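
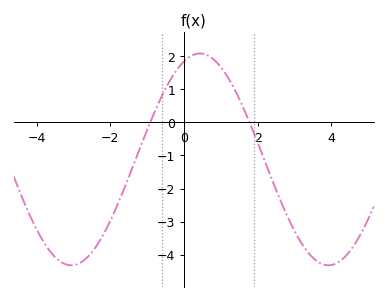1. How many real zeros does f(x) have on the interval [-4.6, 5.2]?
2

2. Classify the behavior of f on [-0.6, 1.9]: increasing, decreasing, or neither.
neither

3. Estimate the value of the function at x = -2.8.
-4.23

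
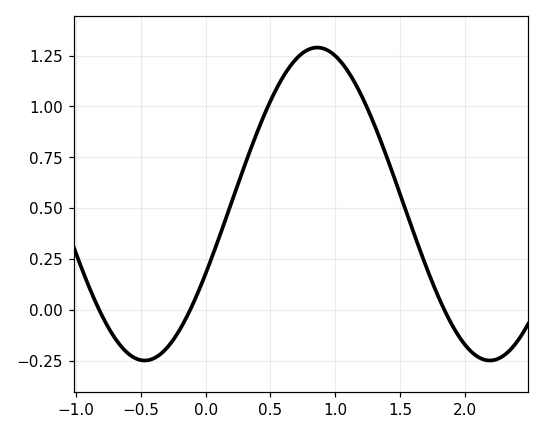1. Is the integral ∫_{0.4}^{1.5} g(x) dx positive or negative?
positive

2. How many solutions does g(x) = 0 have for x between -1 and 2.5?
3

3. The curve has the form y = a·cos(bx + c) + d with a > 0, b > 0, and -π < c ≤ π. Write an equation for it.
y = 0.77cos(2.4x - 2) + 0.52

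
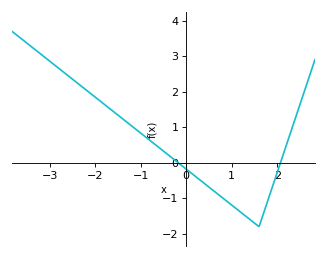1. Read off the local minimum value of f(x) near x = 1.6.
-1.8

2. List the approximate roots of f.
-0.175, 2.07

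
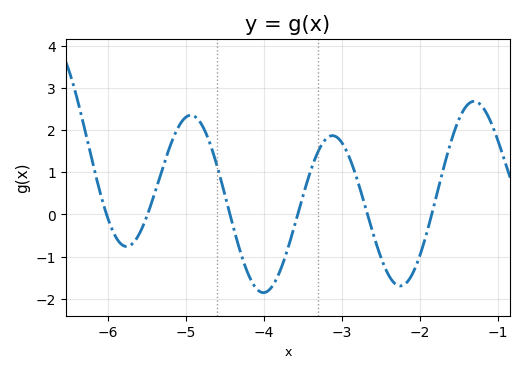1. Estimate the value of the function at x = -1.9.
-0.368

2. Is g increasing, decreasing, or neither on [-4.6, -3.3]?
neither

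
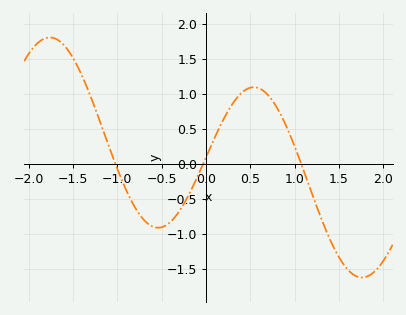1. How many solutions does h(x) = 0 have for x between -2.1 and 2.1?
3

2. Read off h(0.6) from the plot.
1.1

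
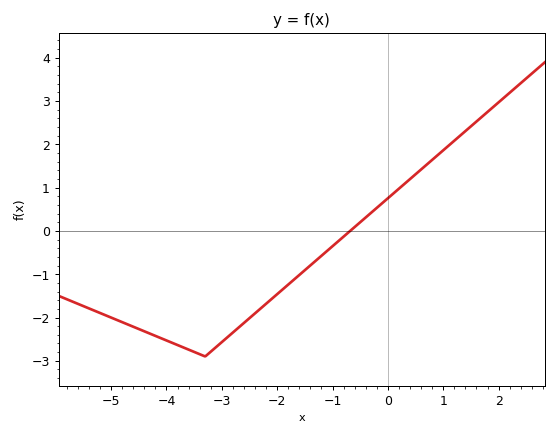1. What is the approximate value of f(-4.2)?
-2.4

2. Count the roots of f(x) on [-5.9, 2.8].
1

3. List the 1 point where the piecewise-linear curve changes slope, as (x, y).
(-3.3, -2.9)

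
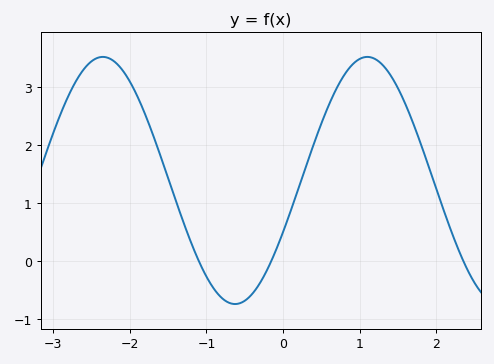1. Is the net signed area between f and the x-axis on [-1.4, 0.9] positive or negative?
positive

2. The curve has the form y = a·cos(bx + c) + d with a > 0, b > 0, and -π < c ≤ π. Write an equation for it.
y = 2.13cos(1.82x - 2) + 1.39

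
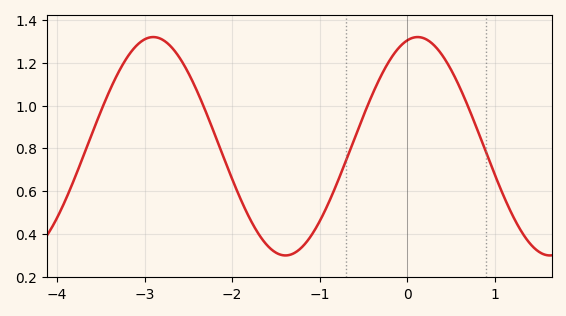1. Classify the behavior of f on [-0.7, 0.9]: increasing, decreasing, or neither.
neither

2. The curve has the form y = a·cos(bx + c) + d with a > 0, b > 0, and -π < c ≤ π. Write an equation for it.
y = 0.51cos(2.08x - 0.25) + 0.81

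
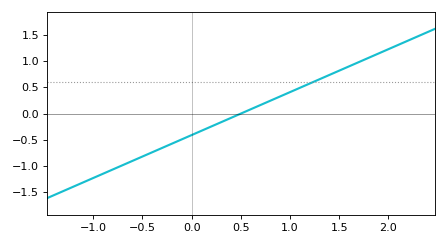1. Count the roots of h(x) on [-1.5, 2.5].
1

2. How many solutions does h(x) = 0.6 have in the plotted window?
1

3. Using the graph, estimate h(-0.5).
-0.8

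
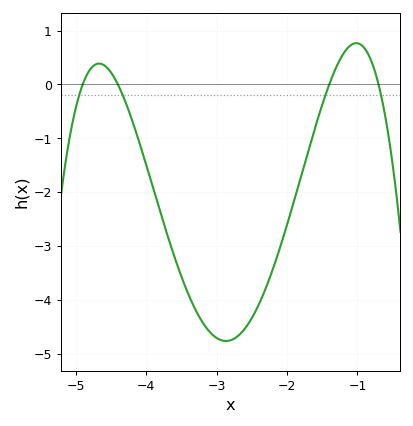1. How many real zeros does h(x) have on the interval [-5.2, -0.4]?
4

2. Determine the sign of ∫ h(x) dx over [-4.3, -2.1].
negative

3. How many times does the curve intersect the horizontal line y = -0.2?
4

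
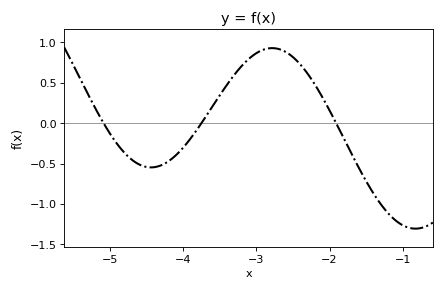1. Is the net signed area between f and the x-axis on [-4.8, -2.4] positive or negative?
positive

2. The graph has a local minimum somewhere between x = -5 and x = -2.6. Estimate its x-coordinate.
-4.4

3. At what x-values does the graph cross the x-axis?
-5.1, -3.8, -1.9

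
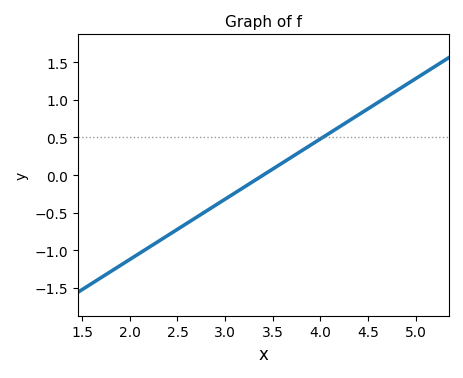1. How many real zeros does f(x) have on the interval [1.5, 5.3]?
1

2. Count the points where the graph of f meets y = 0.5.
1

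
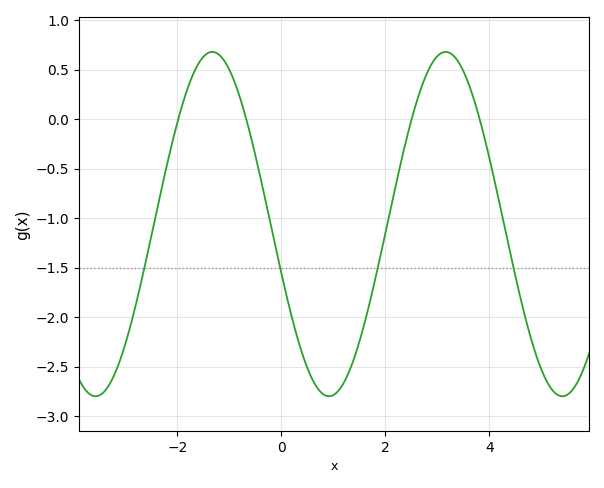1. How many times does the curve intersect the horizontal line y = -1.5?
4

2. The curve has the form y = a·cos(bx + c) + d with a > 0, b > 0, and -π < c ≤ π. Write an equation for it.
y = 1.74cos(1.4x + 1.86) - 1.06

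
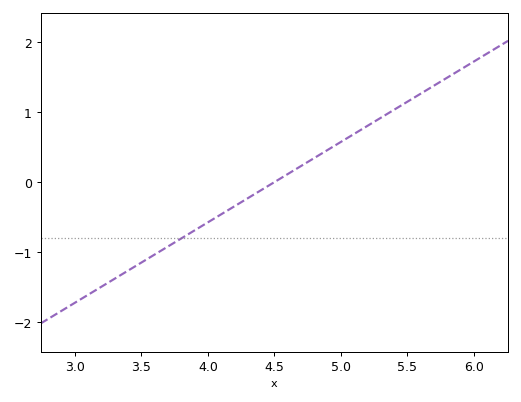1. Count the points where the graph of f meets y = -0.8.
1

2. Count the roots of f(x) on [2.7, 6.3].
1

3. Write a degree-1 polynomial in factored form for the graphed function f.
y = 1.15(x - 4.5)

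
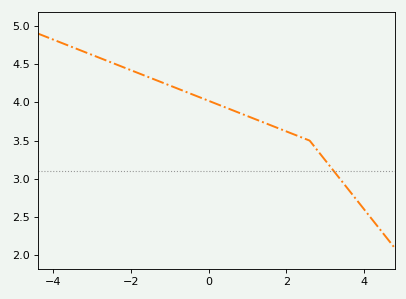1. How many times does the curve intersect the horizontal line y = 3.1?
1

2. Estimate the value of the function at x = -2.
4.4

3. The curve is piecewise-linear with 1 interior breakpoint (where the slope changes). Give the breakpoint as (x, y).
(2.6, 3.5)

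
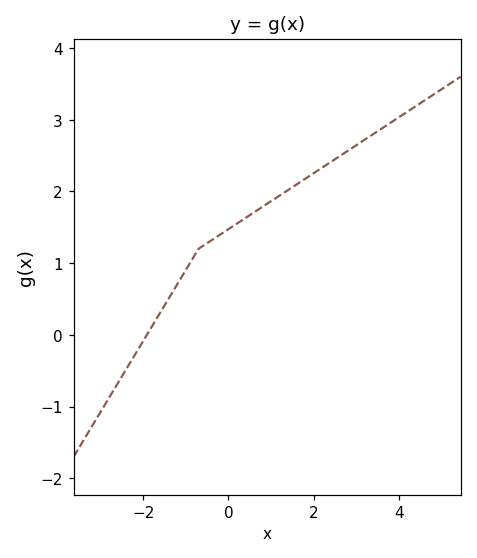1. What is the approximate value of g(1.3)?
1.98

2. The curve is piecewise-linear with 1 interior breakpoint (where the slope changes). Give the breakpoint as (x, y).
(-0.7, 1.2)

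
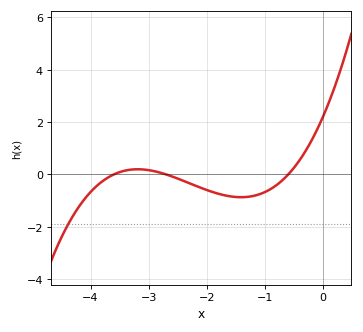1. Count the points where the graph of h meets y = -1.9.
1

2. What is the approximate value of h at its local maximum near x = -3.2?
0.198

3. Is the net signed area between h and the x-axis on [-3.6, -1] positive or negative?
negative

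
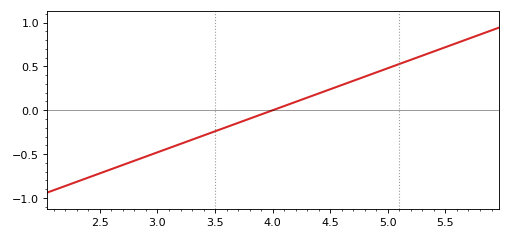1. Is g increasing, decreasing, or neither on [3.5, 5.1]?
increasing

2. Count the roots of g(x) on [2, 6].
1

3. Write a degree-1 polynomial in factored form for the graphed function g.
y = 0.48(x - 4)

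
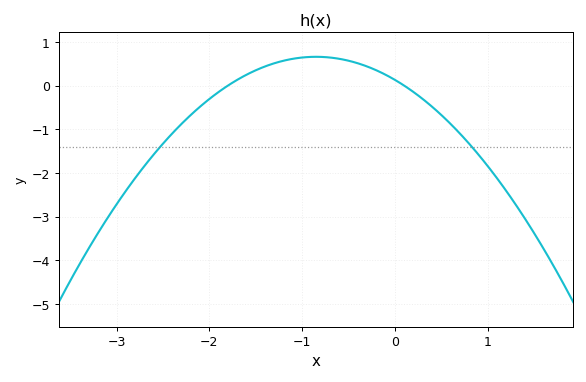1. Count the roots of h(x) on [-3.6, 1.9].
2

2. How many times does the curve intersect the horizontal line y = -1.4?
2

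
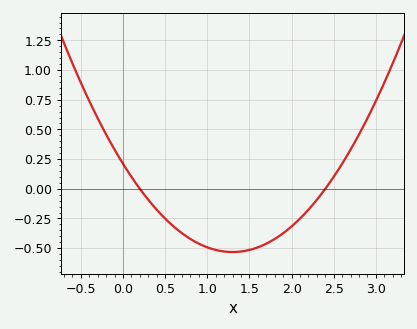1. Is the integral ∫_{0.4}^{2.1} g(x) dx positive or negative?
negative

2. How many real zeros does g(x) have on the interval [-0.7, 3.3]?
2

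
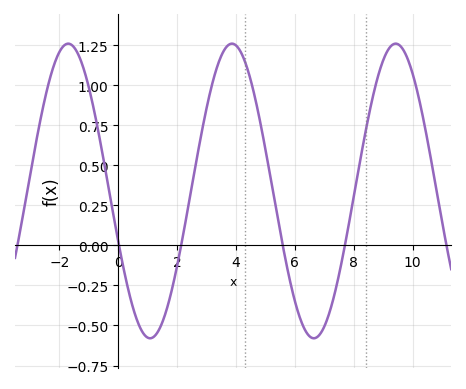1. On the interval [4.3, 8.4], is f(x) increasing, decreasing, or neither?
neither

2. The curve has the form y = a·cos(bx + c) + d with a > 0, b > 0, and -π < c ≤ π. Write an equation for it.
y = 0.92cos(1.13x + 1.92) + 0.34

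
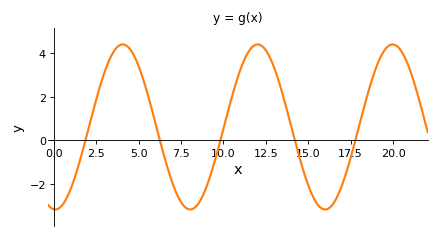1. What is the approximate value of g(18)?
0.6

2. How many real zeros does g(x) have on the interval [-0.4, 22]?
5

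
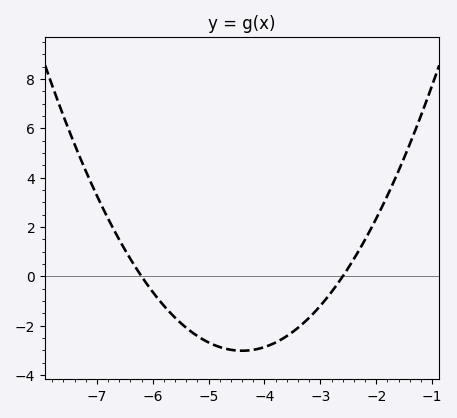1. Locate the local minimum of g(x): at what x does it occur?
-4.4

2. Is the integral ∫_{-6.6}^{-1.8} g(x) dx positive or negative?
negative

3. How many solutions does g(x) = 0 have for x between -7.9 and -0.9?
2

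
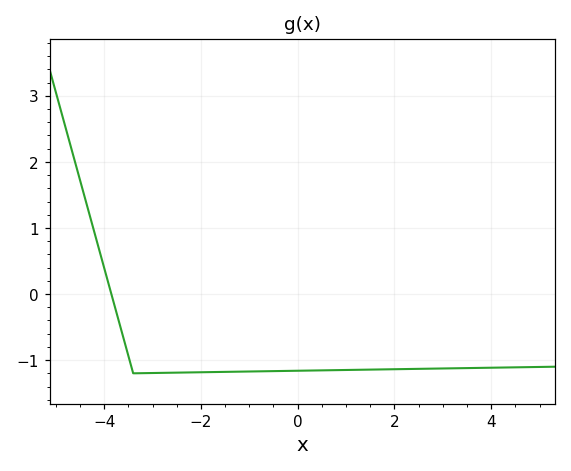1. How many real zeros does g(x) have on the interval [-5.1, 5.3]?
1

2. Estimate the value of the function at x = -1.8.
-1.2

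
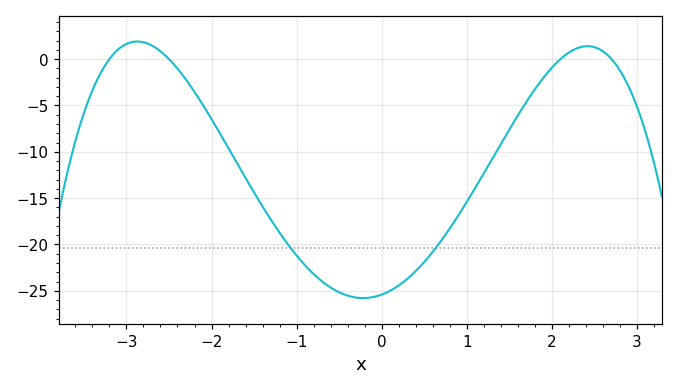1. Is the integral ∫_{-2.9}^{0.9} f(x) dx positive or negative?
negative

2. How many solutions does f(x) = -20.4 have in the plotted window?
2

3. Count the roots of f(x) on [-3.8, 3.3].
4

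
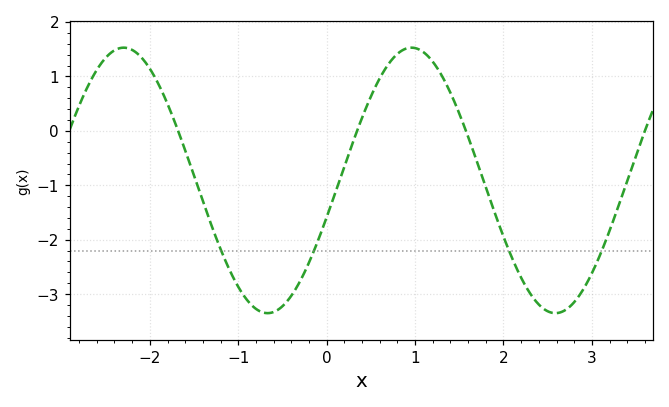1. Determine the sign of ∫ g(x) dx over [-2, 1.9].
negative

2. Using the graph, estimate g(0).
-1.6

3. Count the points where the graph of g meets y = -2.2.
4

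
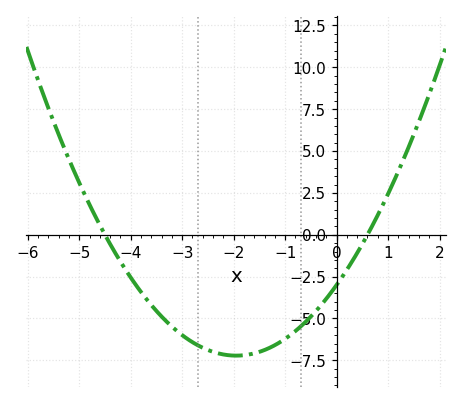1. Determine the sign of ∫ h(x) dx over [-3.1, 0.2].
negative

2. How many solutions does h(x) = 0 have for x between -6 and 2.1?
2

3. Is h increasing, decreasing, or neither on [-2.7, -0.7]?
neither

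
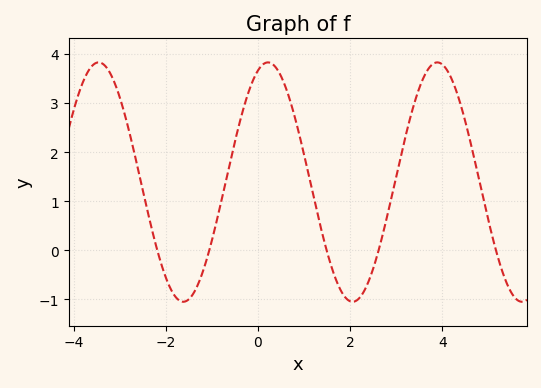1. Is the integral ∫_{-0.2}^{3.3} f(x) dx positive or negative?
positive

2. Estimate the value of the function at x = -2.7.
2.1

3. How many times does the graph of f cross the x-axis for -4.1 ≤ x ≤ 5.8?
5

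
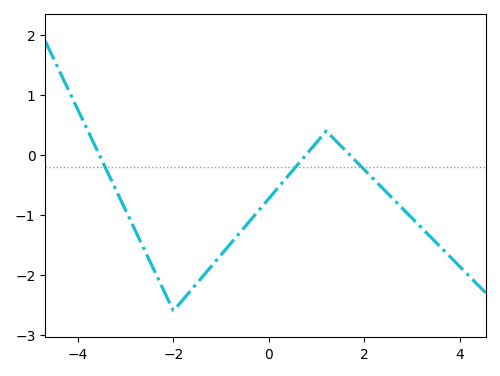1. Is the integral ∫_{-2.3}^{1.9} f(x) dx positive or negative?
negative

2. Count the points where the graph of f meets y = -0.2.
3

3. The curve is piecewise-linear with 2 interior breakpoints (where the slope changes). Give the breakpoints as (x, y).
(-2, -2.6); (1.2, 0.4)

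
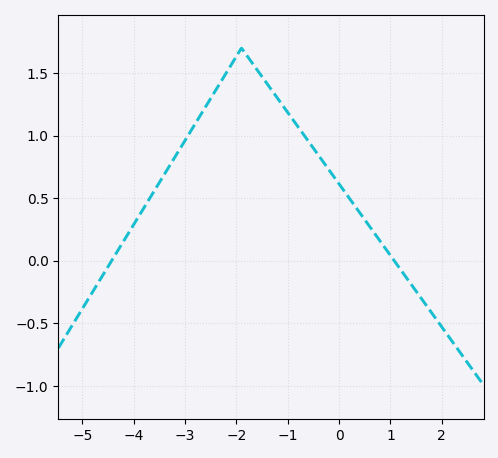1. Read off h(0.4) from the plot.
0.4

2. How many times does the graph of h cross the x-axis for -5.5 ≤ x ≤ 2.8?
2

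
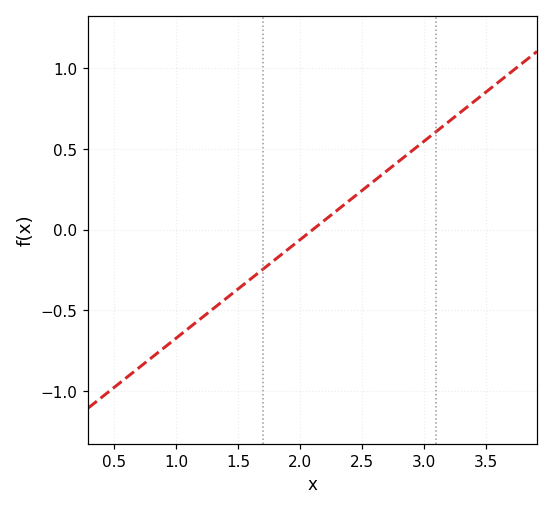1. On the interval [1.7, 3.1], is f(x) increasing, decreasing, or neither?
increasing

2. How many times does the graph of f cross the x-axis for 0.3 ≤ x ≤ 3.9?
1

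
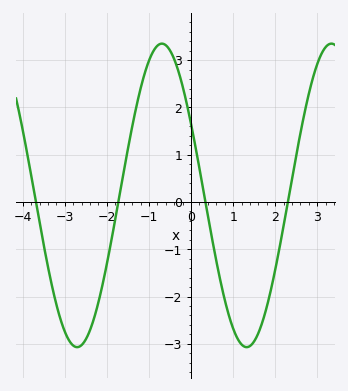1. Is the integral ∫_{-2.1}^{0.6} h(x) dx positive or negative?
positive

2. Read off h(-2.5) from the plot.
-2.9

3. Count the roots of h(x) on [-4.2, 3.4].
4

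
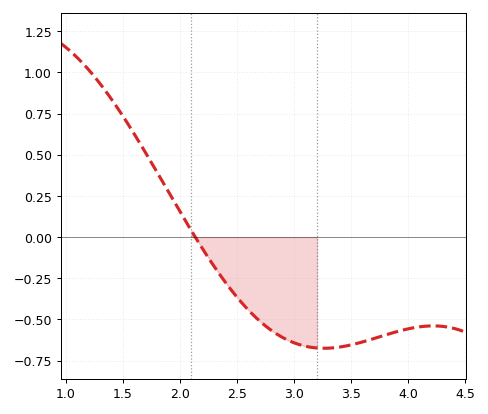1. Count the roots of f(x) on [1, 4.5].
1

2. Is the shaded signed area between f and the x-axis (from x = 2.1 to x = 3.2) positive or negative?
negative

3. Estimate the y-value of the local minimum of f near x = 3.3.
-0.676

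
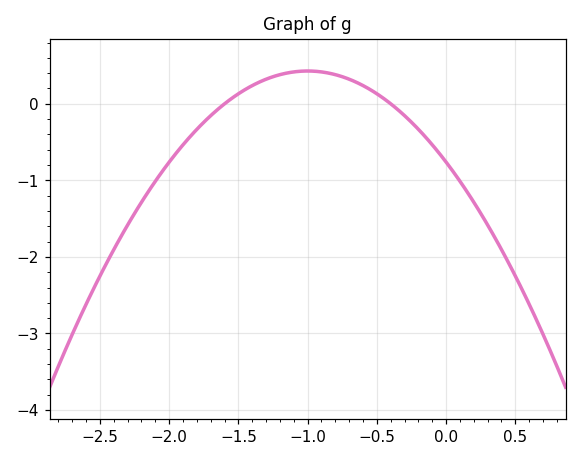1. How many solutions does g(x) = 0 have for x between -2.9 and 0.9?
2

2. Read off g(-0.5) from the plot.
0.131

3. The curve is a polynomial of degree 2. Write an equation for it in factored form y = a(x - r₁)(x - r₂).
y = -1.19(x + 1.6)(x + 0.4)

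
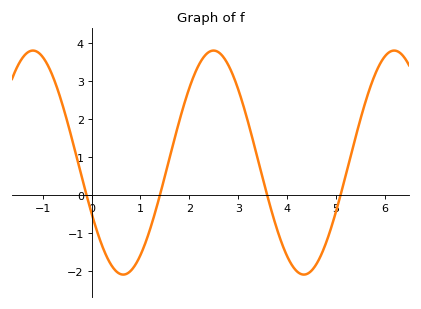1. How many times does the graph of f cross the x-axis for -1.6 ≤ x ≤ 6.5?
4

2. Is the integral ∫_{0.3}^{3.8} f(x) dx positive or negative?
positive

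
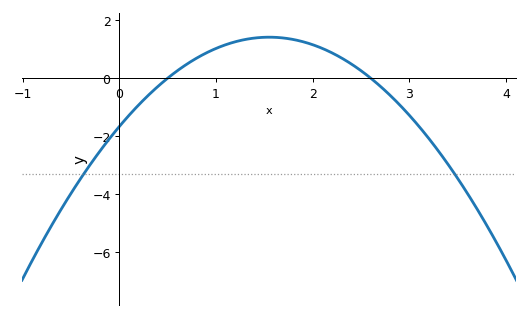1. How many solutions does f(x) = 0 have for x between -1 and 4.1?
2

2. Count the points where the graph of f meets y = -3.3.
2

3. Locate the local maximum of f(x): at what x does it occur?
1.55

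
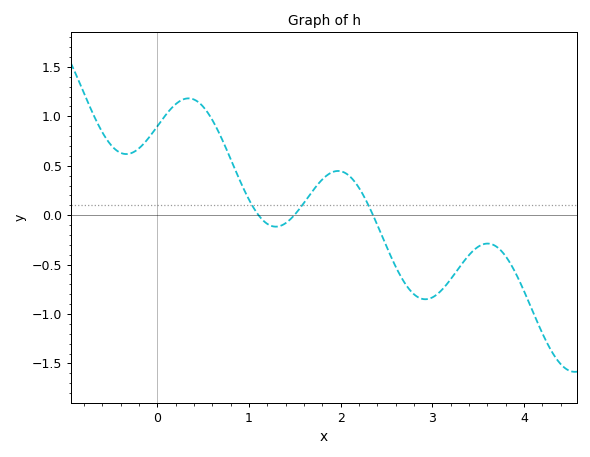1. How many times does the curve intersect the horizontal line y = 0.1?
3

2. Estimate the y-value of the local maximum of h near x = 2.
0.447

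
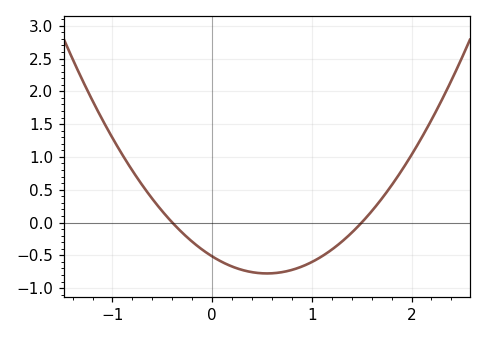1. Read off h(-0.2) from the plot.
-0.292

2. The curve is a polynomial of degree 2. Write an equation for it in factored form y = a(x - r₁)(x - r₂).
y = 0.86(x + 0.4)(x - 1.5)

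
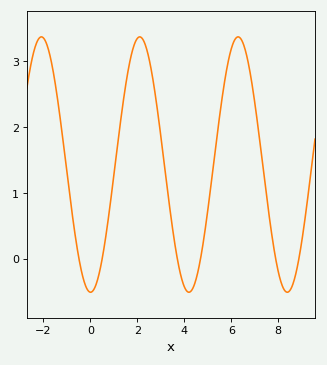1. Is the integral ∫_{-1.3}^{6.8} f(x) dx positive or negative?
positive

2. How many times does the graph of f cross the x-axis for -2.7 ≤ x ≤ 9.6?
6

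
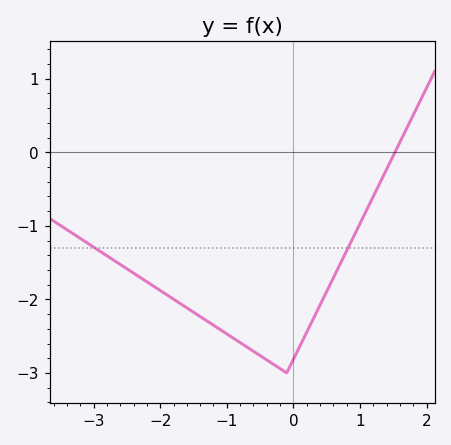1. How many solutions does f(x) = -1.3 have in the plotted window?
2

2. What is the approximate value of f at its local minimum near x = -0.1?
-3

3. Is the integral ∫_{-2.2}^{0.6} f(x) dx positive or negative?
negative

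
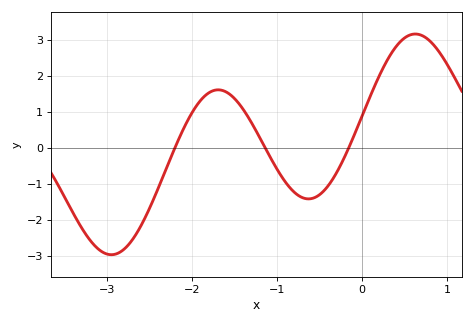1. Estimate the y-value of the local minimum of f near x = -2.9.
-2.98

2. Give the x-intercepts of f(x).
-2.2, -1.14, -0.154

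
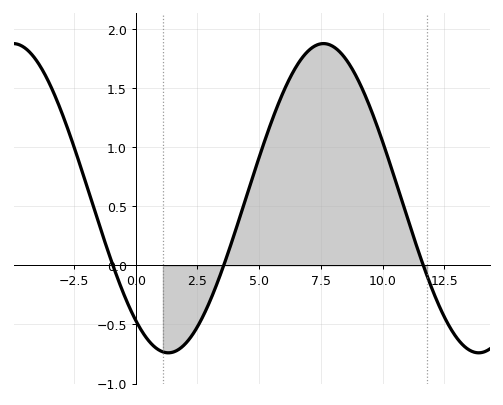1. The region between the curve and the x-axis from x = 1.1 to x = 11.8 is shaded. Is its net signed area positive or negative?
positive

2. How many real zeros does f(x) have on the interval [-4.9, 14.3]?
3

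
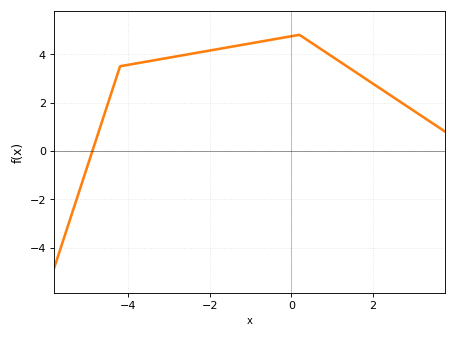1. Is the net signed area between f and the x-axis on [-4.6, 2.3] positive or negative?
positive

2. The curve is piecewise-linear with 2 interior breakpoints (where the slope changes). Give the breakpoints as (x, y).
(-4.2, 3.5); (0.2, 4.8)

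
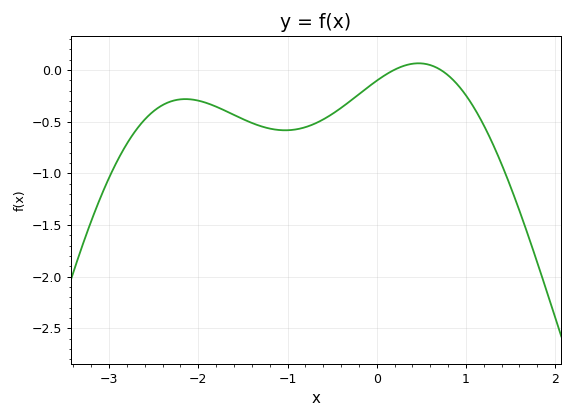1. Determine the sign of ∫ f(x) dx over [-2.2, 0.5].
negative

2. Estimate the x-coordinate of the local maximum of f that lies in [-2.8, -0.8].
-2.1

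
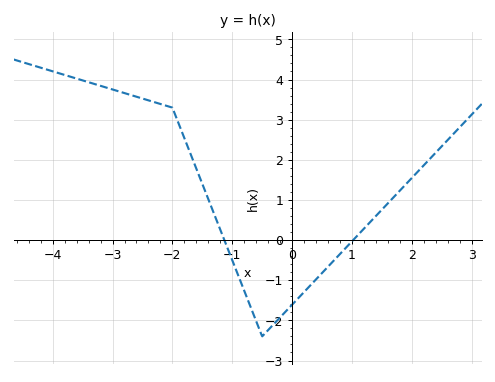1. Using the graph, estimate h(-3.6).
4.02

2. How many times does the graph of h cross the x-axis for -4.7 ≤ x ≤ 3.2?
2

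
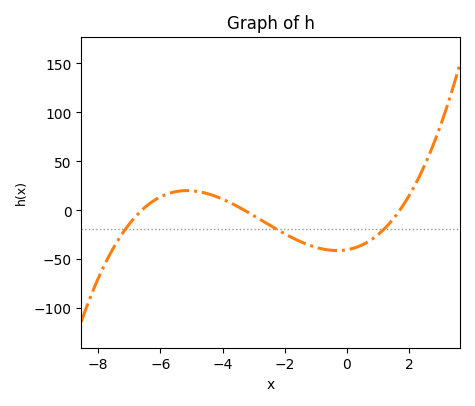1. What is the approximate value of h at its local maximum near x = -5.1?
20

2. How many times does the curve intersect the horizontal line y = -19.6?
3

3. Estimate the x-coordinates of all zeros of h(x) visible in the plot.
-6.6, -3.4, 1.6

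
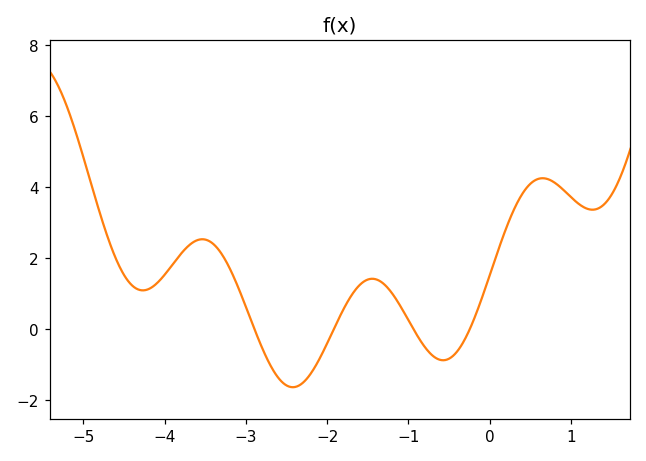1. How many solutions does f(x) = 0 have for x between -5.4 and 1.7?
4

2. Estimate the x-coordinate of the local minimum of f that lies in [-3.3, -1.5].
-2.4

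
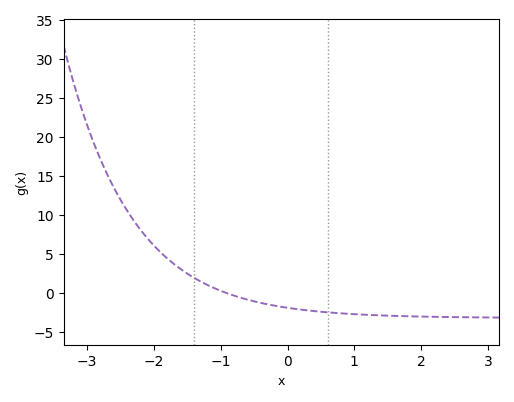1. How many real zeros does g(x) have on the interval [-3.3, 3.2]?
1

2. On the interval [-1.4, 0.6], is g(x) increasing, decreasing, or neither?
decreasing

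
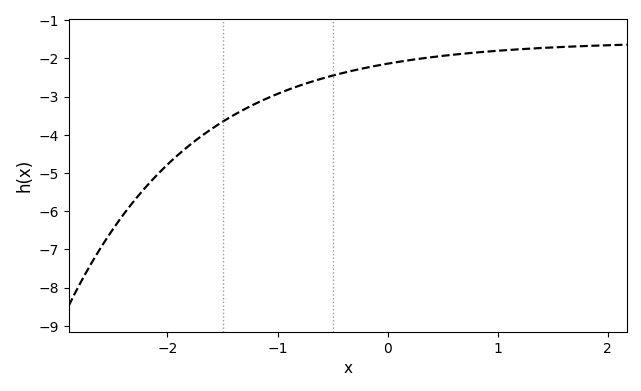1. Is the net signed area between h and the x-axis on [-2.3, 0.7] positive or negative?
negative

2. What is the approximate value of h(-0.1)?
-2.19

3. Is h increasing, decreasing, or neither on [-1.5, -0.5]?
increasing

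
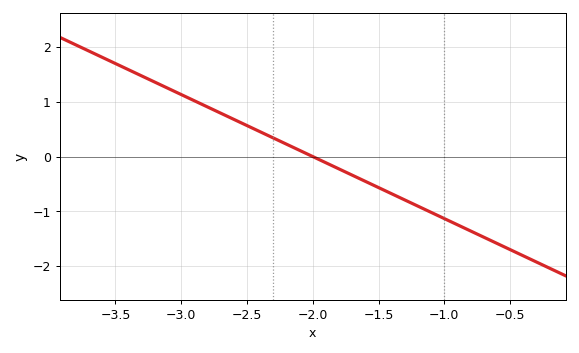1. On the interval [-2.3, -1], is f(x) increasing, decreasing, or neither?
decreasing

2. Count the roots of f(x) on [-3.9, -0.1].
1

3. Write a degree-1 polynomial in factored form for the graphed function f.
y = -1.13(x + 2)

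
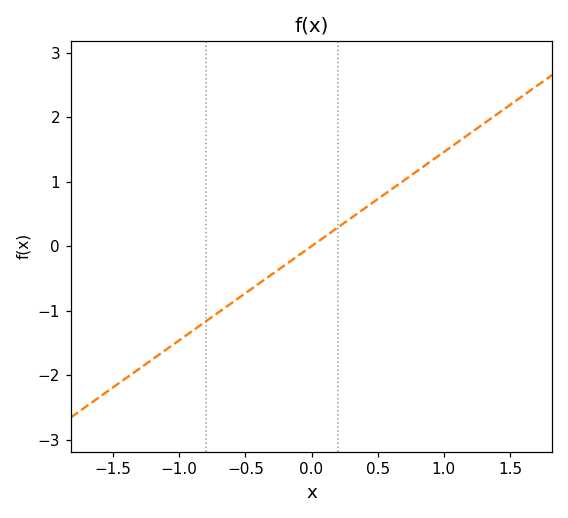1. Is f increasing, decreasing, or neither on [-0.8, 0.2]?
increasing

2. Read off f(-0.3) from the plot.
-0.438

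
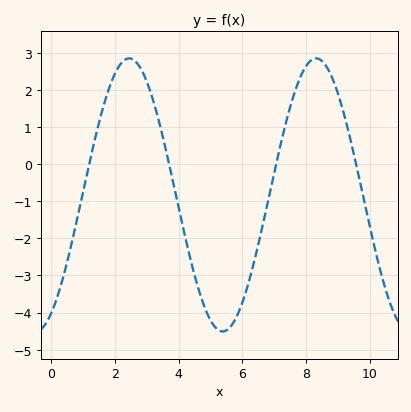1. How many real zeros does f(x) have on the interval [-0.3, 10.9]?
4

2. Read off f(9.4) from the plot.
0.657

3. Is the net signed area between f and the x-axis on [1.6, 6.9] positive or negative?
negative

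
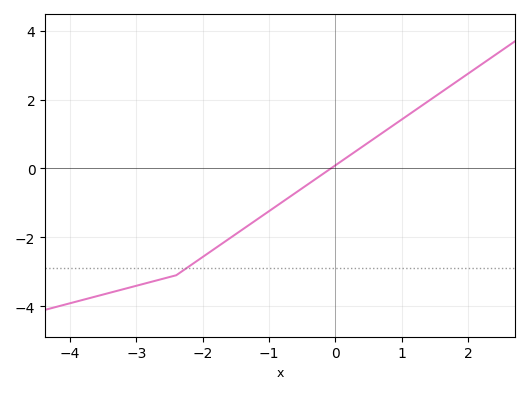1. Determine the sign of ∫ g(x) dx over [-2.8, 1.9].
negative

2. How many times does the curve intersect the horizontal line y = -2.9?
1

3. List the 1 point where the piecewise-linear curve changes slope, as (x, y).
(-2.4, -3.1)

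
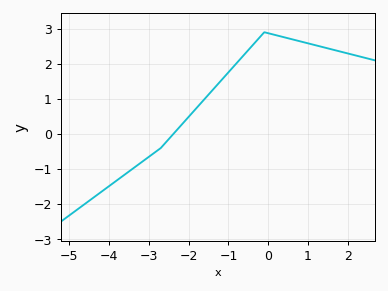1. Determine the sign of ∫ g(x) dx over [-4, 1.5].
positive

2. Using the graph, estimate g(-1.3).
1.38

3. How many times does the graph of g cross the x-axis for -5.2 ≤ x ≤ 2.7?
1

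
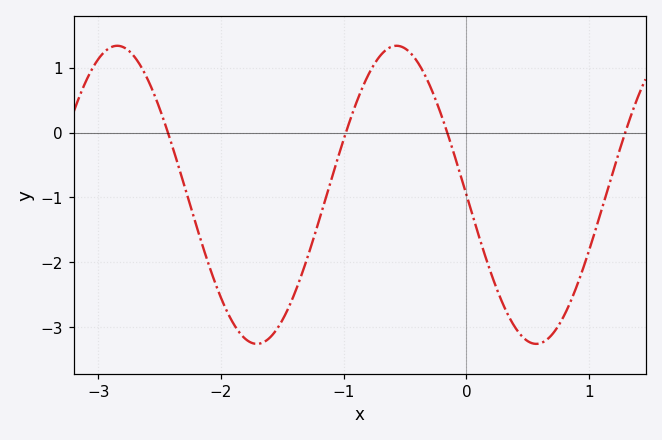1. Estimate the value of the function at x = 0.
-0.958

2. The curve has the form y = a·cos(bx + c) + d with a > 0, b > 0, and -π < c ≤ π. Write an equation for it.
y = 2.3cos(2.76x + 1.57) - 0.96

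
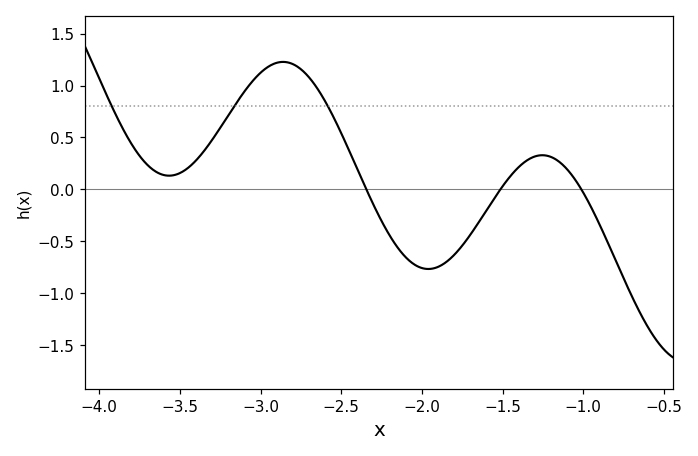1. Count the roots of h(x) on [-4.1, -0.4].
3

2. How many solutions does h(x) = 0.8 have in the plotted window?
3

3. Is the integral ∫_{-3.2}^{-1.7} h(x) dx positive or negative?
positive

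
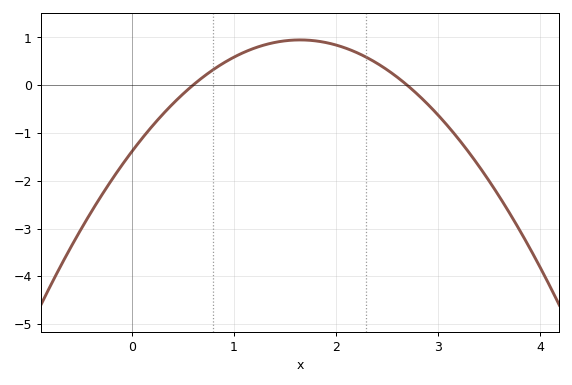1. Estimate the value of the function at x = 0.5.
-0.2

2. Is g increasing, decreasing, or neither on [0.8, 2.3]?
neither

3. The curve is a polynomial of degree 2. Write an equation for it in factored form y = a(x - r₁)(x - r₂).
y = -0.86(x - 0.6)(x - 2.7)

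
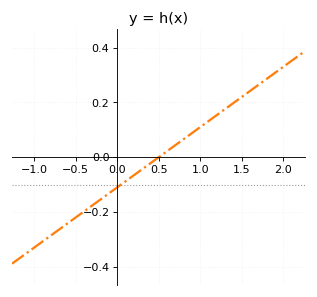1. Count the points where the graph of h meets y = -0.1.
1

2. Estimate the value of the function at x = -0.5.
-0.22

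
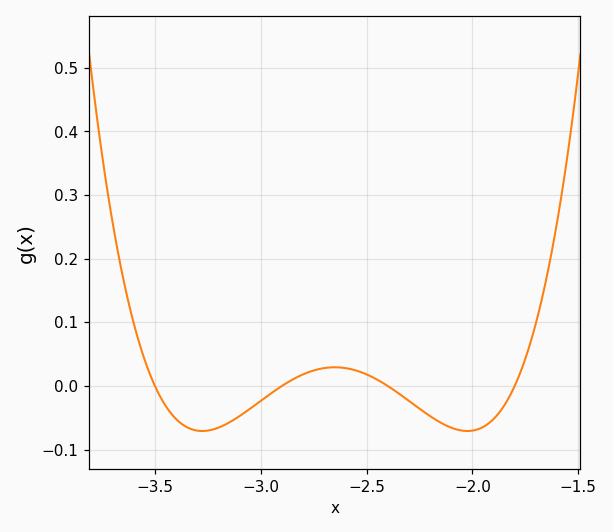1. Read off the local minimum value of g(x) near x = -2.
-0.07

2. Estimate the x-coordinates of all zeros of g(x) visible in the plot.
-3.5, -2.9, -2.4, -1.8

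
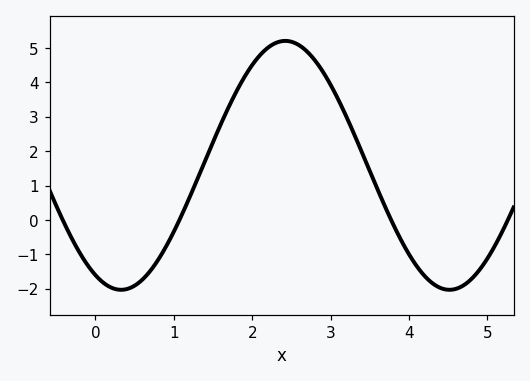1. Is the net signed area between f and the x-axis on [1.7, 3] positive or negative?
positive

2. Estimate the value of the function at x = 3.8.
-0.135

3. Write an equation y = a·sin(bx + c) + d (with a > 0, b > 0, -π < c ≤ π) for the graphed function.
y = 3.62sin(1.5x - 2.06) + 1.59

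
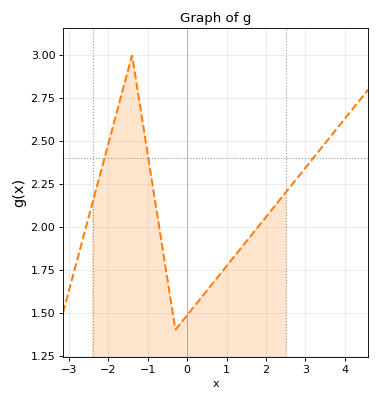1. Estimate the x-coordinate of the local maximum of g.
-1.4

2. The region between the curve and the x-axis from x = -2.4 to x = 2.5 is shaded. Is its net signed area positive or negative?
positive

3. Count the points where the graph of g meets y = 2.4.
3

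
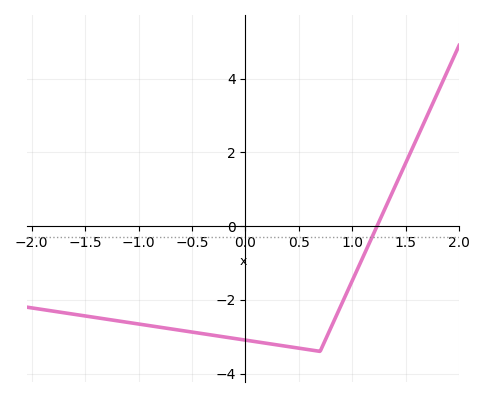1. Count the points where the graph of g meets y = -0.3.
1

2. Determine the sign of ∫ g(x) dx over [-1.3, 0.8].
negative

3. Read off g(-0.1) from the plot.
-3.05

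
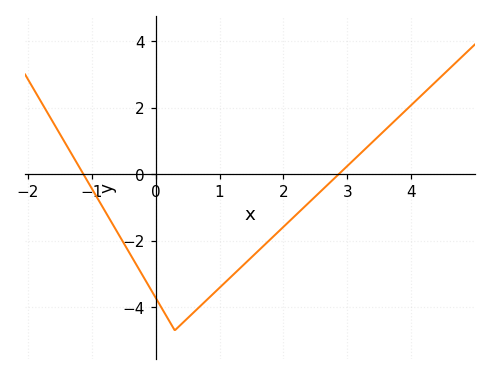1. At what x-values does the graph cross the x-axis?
-1.1, 2.9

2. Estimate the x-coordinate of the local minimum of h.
0.3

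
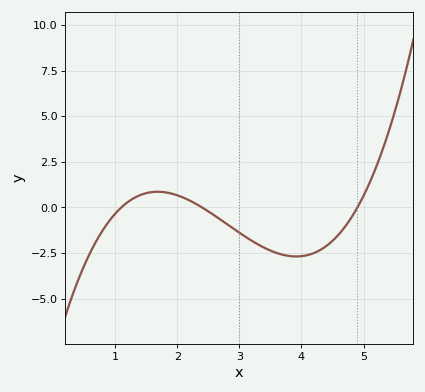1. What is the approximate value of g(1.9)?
0.8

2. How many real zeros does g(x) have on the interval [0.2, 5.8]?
3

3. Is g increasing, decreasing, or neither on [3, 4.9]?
neither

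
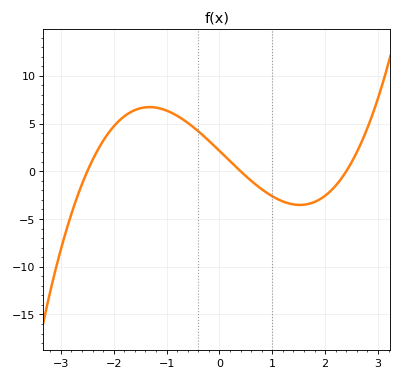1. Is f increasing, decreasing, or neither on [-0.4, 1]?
decreasing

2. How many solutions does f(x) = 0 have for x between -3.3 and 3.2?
3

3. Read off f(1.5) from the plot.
-3.5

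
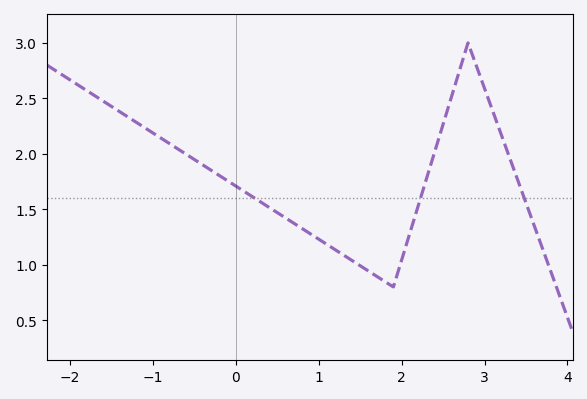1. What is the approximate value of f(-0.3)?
1.85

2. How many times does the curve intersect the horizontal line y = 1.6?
3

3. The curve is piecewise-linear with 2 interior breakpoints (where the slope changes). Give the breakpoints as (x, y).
(1.9, 0.8); (2.8, 3)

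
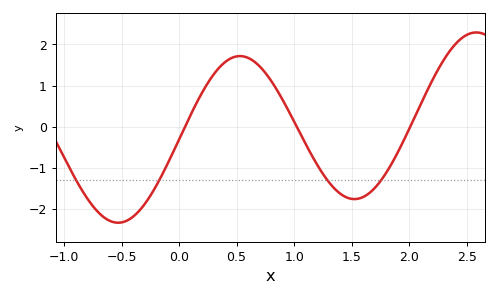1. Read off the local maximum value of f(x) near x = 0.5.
1.7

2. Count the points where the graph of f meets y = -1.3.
4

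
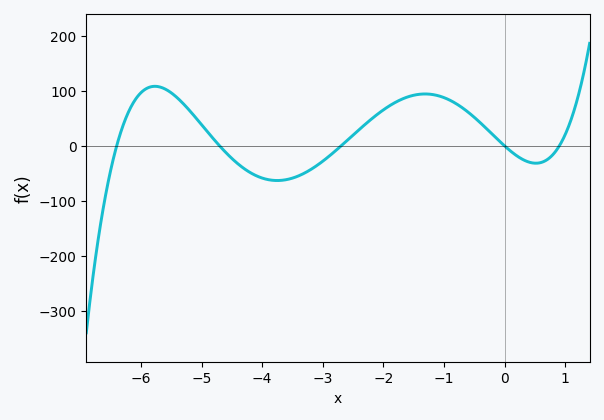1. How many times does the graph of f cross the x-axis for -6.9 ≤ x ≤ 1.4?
5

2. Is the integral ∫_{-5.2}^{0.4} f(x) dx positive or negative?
positive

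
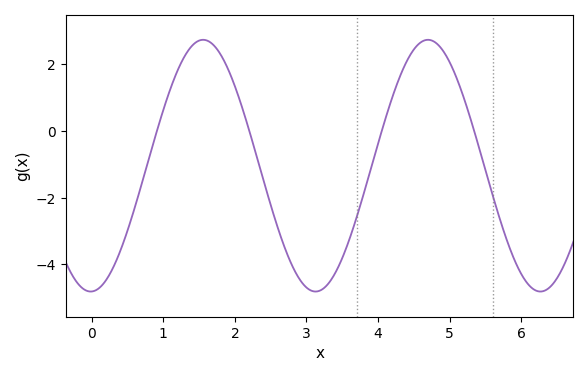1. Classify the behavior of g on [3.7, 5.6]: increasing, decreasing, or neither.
neither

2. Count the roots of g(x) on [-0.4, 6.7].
4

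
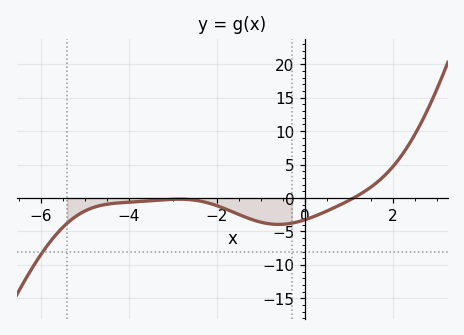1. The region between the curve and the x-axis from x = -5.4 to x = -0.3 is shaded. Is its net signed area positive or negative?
negative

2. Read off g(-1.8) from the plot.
-1.5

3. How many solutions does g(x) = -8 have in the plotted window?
1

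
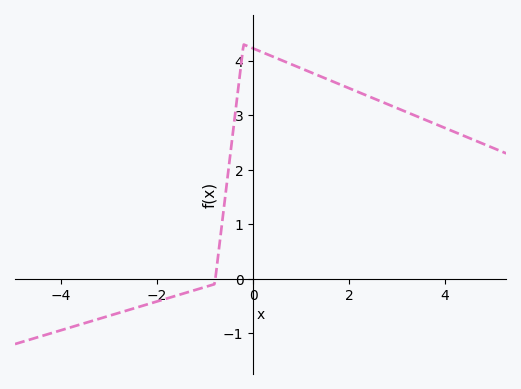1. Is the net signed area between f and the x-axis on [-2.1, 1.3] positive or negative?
positive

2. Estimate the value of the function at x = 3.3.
3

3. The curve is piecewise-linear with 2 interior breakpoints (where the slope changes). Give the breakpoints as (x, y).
(-0.8, -0.1); (-0.2, 4.3)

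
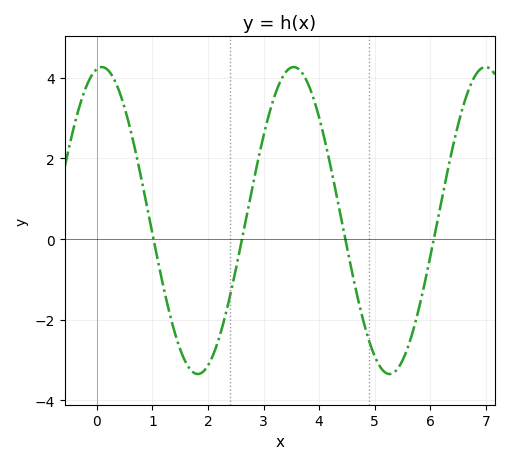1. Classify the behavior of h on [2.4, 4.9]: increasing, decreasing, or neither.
neither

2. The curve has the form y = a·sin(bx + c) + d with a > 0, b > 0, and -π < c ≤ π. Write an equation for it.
y = 3.81sin(1.8x + 1.4) + 0.46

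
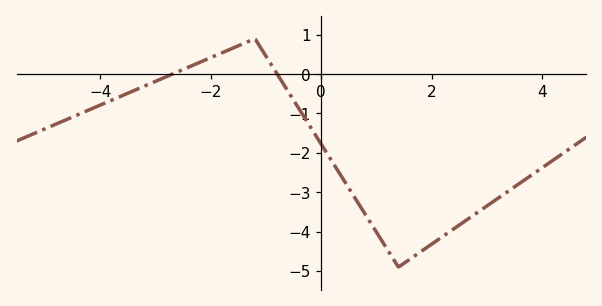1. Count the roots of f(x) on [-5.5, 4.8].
2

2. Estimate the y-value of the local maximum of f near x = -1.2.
0.9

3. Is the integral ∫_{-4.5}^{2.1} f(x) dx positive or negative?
negative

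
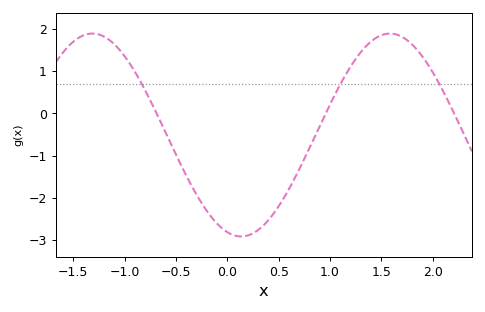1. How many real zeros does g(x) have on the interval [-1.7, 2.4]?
3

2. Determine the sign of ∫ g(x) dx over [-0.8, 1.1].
negative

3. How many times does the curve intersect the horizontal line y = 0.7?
3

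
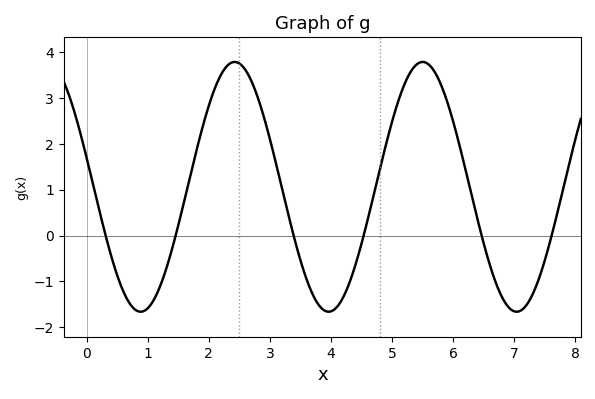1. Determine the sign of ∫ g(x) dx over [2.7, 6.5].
positive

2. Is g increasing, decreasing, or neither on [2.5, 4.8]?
neither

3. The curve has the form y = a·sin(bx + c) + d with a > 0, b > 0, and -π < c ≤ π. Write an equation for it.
y = 2.72sin(2x + 2.9) + 1.06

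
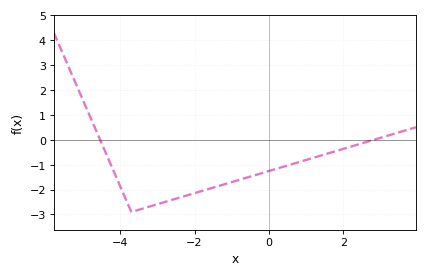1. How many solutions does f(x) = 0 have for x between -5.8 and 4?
2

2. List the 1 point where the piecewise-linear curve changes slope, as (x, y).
(-3.7, -2.9)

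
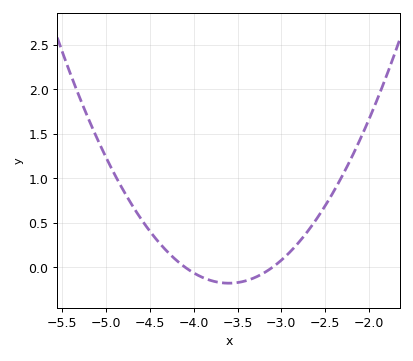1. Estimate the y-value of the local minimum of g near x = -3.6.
-0.18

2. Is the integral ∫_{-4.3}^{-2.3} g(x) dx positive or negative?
positive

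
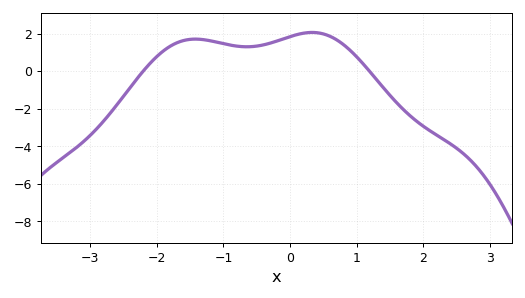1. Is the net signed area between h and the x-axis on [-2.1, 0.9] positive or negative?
positive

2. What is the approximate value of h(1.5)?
-1.3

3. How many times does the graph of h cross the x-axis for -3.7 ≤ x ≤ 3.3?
2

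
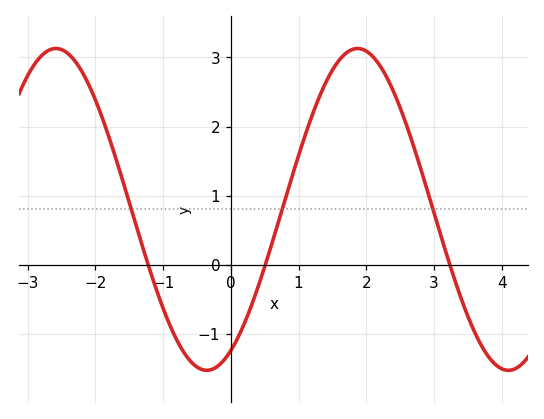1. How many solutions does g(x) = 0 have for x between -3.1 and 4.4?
3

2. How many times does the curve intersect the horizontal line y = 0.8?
3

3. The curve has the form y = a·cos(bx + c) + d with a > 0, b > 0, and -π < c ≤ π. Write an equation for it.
y = 2.33cos(1.41x - 2.64) + 0.8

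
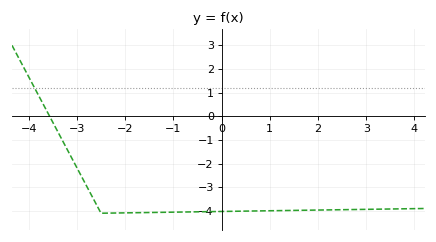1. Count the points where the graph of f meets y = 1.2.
1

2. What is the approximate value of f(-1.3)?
-4.06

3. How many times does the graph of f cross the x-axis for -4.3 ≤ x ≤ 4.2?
1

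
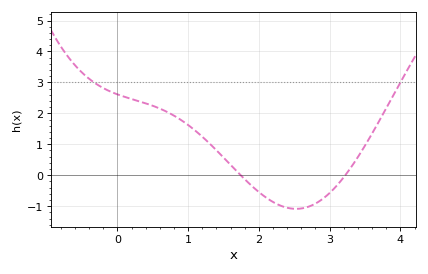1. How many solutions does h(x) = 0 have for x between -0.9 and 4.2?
2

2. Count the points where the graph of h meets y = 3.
2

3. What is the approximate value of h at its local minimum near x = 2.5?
-1.09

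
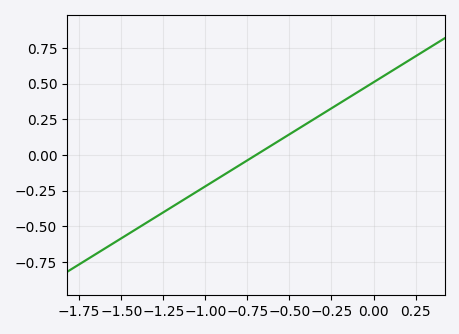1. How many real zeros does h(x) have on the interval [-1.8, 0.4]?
1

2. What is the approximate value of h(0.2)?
0.66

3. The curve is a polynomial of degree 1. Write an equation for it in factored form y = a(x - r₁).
y = 0.73(x + 0.7)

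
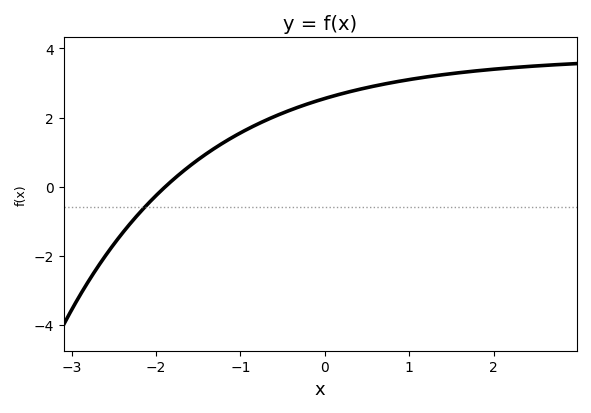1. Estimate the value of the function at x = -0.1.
2.48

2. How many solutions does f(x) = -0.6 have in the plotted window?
1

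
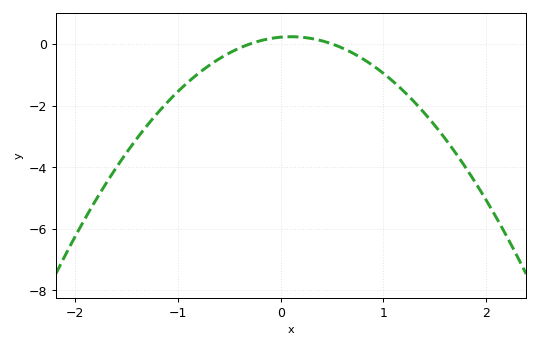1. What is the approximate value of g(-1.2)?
-2.25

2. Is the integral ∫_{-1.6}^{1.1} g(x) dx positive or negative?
negative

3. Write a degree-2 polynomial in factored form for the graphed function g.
y = -1.47(x + 0.3)(x - 0.5)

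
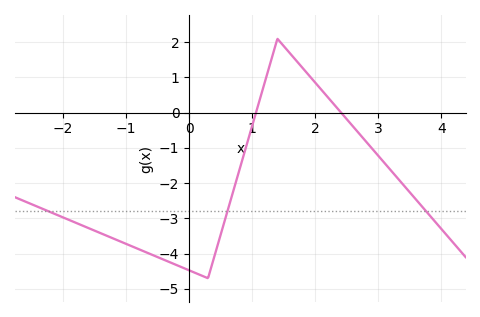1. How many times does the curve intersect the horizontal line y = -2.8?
3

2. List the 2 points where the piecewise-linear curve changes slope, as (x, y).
(0.3, -4.7); (1.4, 2.1)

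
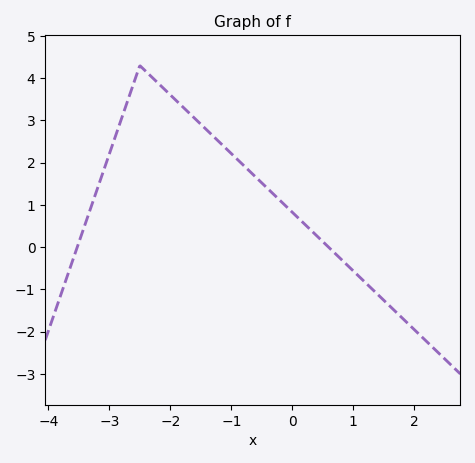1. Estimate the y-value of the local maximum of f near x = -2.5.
4.3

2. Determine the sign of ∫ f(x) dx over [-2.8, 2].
positive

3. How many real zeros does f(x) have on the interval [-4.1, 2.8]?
2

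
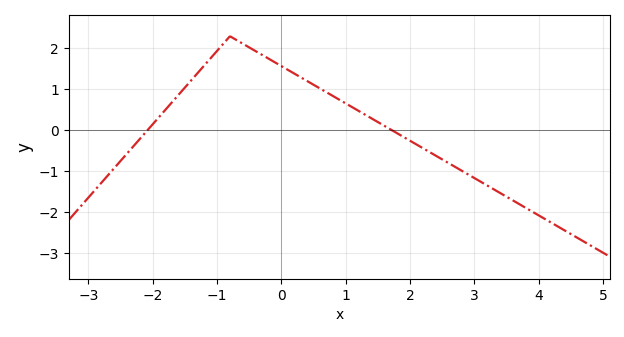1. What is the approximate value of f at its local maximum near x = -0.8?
2.3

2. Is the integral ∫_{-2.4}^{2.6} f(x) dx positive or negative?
positive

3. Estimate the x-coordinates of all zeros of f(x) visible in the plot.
-2, 1.8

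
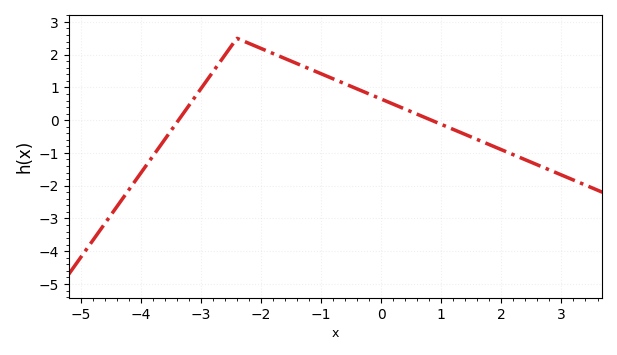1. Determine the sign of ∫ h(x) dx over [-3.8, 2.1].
positive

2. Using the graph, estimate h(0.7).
0.104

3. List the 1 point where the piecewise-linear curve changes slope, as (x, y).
(-2.4, 2.5)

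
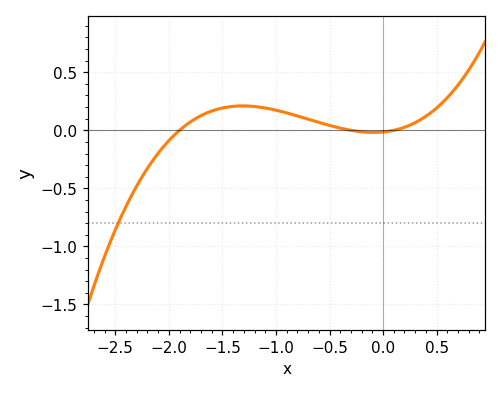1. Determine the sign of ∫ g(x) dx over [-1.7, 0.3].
positive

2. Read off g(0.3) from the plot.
0.05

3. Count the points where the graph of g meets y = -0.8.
1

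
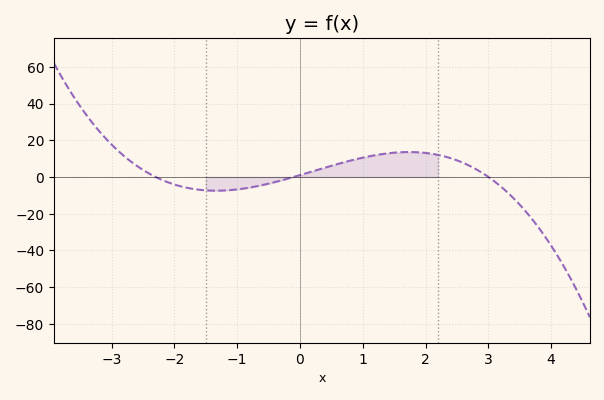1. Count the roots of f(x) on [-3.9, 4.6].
3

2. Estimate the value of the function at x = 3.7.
-24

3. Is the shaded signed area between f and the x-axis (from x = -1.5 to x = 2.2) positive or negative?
positive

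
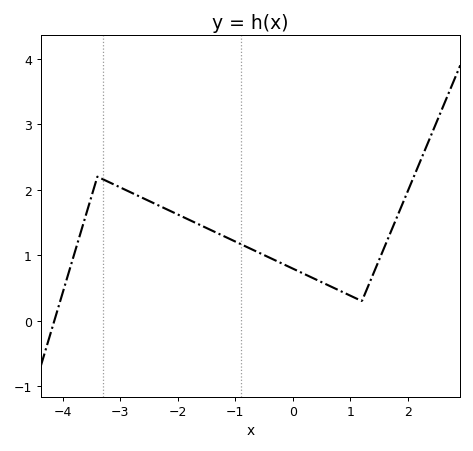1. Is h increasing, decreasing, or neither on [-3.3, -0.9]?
decreasing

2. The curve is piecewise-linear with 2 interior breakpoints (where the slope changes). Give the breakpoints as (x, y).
(-3.4, 2.2); (1.2, 0.3)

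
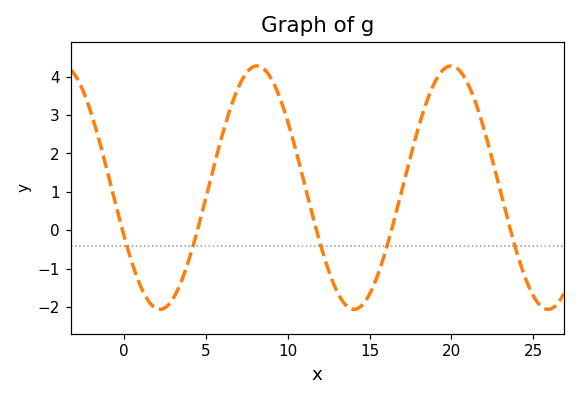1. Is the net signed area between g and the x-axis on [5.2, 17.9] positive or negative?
positive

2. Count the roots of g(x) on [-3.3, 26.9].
5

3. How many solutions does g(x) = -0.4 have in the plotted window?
5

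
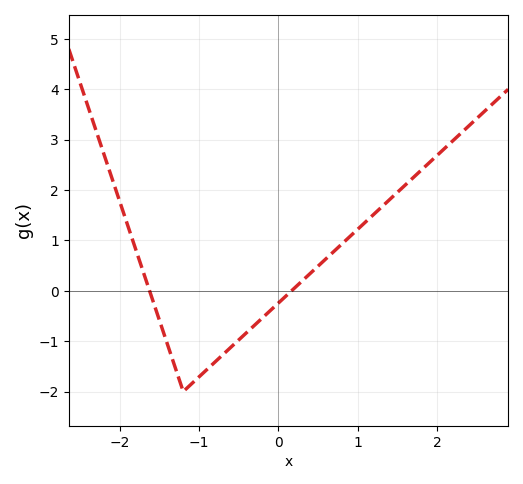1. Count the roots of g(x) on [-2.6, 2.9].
2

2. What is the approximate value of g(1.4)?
1.8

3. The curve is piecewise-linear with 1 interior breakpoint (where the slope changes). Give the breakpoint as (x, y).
(-1.2, -2)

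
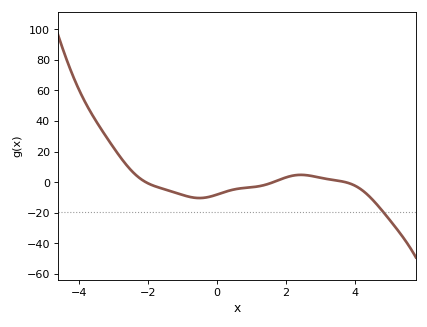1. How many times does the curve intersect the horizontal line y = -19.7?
1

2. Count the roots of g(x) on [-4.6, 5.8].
3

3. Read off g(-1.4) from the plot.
-5.34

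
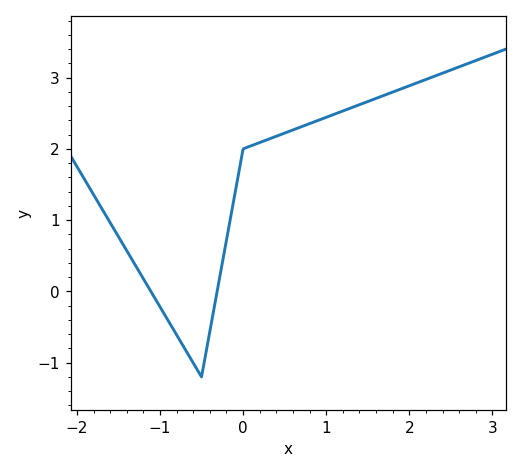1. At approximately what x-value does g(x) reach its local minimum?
-0.5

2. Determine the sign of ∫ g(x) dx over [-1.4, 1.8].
positive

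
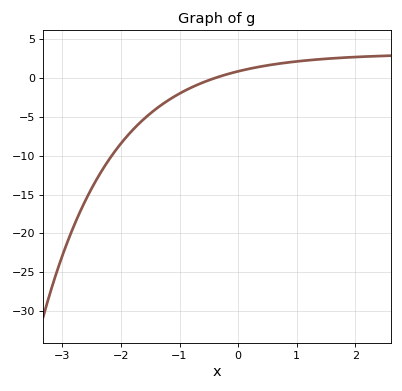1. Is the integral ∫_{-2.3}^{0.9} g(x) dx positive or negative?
negative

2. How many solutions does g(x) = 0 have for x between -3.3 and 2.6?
1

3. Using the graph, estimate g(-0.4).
0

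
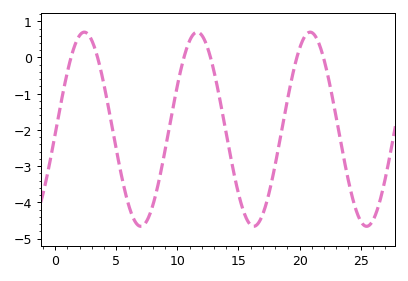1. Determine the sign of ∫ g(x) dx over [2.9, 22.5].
negative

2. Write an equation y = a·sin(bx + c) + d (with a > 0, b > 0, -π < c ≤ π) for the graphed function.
y = 2.68sin(0.68x - 0.05) - 1.98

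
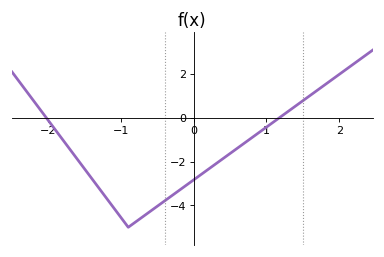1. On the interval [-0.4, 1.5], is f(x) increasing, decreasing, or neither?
increasing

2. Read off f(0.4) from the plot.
-1.8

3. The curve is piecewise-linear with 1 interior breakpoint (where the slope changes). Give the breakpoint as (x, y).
(-0.9, -5)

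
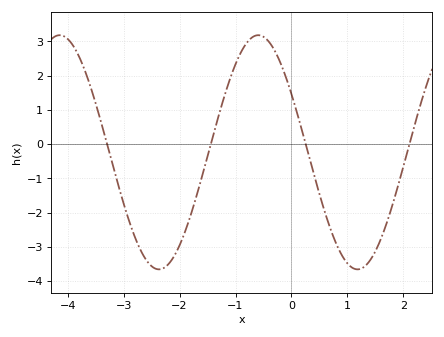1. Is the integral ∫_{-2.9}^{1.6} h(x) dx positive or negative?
negative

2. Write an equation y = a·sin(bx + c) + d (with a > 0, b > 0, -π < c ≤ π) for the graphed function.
y = 3.42sin(1.8x + 2.6) - 0.24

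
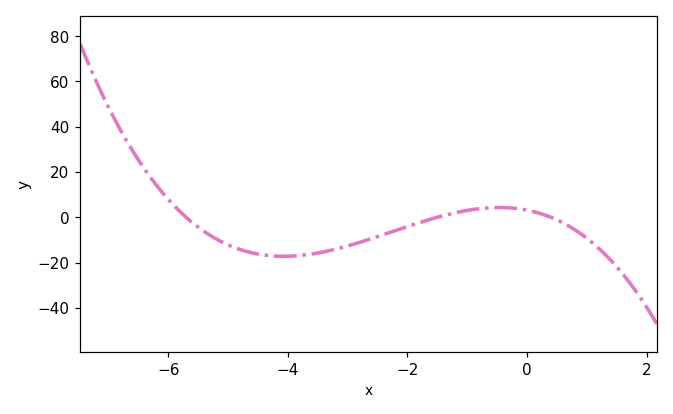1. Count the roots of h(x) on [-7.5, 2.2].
3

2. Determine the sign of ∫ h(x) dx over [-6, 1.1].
negative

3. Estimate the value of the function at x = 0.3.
0.994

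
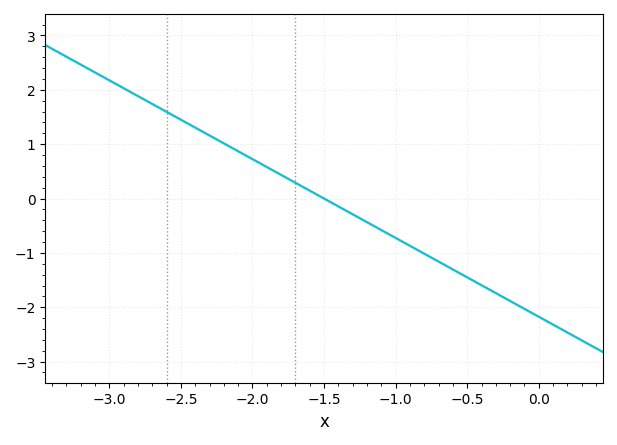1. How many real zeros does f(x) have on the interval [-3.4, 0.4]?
1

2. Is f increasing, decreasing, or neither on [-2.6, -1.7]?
decreasing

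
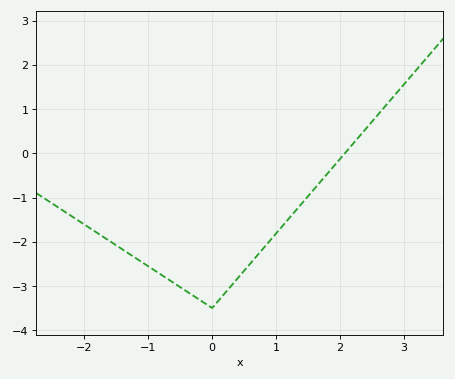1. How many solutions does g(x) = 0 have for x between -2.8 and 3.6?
1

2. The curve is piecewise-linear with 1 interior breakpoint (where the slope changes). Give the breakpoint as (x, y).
(0, -3.5)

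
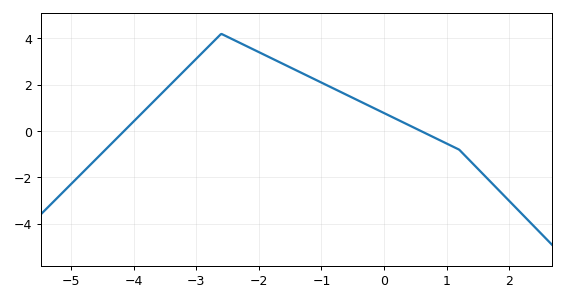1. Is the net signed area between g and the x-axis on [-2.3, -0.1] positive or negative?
positive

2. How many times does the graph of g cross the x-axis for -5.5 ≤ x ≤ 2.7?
2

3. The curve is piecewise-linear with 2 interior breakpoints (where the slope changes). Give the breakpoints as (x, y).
(-2.6, 4.2); (1.2, -0.8)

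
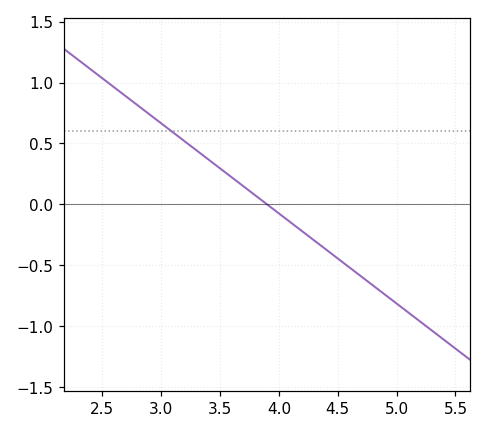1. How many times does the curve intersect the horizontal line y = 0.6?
1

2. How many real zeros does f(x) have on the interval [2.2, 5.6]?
1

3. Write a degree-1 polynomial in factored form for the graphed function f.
y = -0.74(x - 3.9)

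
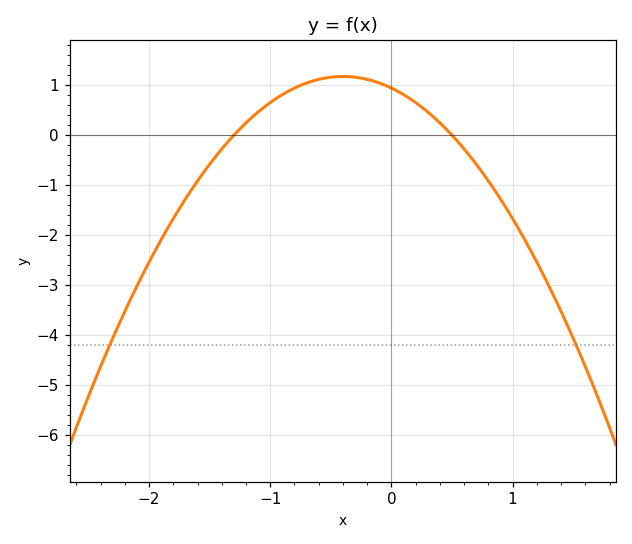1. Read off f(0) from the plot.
0.943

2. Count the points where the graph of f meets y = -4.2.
2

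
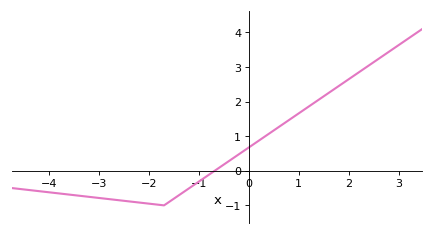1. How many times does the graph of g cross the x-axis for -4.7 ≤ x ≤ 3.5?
1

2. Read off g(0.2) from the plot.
0.9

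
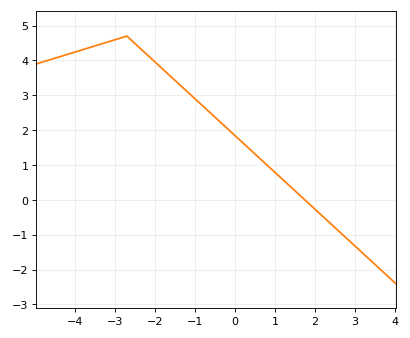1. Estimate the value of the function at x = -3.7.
4.35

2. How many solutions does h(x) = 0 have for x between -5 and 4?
1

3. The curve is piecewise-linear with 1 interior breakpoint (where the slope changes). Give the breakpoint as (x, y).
(-2.7, 4.7)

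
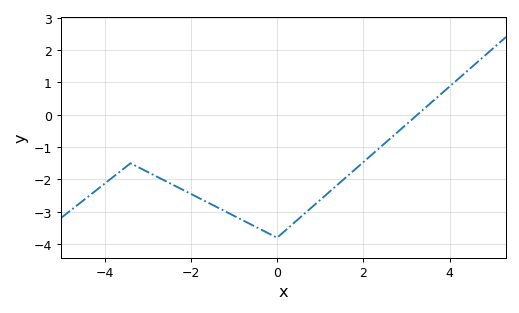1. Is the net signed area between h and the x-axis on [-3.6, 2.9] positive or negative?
negative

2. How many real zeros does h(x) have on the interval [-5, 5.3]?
1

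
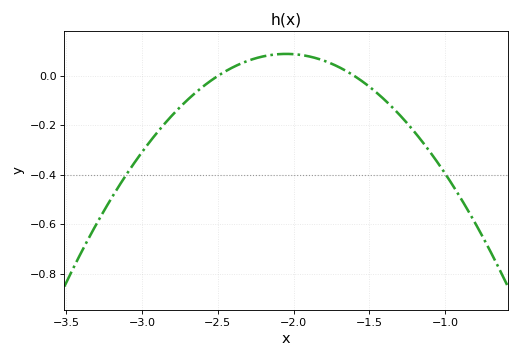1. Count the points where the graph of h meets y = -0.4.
2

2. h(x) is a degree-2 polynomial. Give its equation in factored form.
y = -0.44(x + 2.5)(x + 1.6)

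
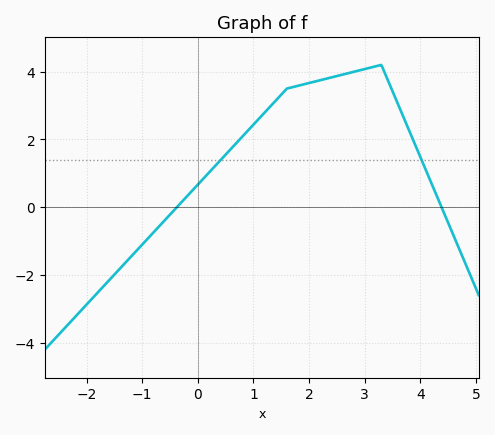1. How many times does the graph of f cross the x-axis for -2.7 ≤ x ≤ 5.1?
2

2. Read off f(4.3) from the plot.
0.4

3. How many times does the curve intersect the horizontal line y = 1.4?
2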